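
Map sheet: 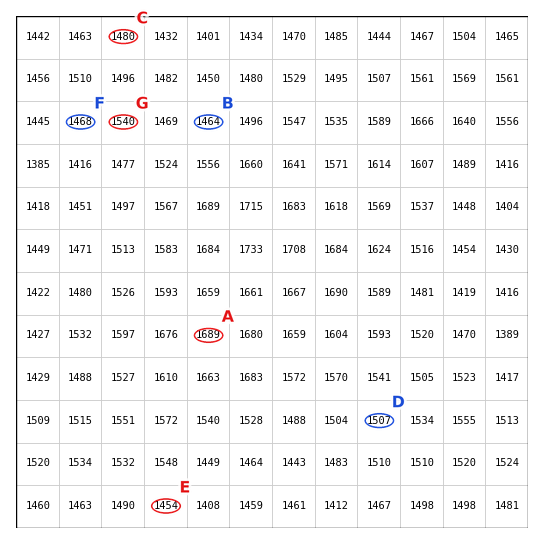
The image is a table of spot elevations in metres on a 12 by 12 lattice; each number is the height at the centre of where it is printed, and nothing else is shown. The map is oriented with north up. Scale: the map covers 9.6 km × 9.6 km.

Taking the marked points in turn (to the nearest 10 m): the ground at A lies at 1690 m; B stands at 1460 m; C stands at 1480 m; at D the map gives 1510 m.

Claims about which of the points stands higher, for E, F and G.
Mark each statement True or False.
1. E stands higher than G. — False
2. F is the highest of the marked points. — False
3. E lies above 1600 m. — False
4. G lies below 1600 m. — True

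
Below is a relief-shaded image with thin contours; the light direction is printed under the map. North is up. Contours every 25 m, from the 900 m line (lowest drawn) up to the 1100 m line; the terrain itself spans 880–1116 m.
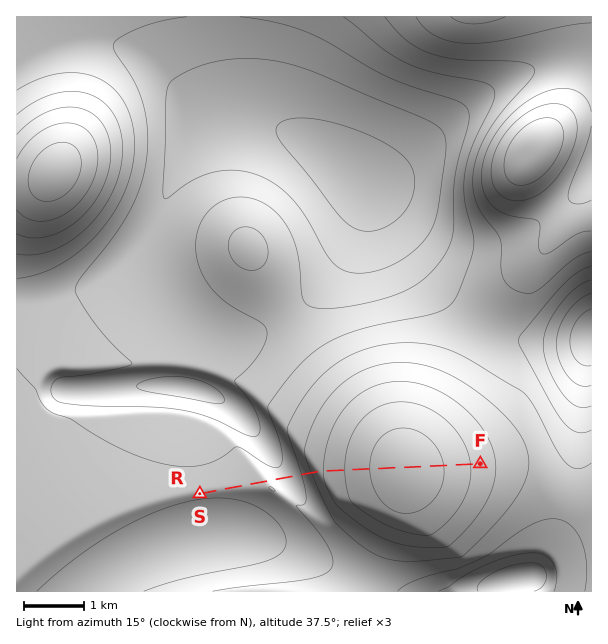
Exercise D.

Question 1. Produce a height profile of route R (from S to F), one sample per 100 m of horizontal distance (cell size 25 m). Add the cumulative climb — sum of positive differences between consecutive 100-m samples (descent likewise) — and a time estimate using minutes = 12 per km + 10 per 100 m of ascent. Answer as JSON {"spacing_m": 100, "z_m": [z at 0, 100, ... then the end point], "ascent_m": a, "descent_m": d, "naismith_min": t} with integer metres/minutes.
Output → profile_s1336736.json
{"spacing_m": 100, "z_m": [981, 981, 981, 982, 983, 985, 986, 988, 990, 992, 995, 997, 993, 986, 983, 984, 988, 997, 1010, 1026, 1042, 1050, 1057, 1065, 1071, 1078, 1085, 1091, 1096, 1102, 1106, 1110, 1112, 1114, 1116, 1116, 1115, 1114, 1111, 1108, 1105, 1100, 1095, 1090, 1084, 1078, 1072, 1066, 1065], "ascent_m": 149, "descent_m": 65, "naismith_min": 71}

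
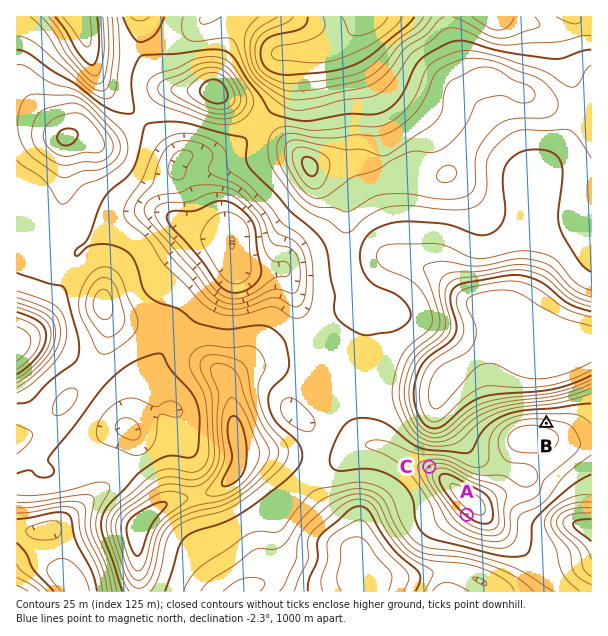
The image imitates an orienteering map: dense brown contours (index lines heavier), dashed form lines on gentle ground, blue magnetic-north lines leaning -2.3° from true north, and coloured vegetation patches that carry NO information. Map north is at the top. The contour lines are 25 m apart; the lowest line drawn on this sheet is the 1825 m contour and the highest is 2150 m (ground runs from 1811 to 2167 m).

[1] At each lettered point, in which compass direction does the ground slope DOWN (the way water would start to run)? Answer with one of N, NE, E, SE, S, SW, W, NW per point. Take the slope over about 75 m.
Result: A SW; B N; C NW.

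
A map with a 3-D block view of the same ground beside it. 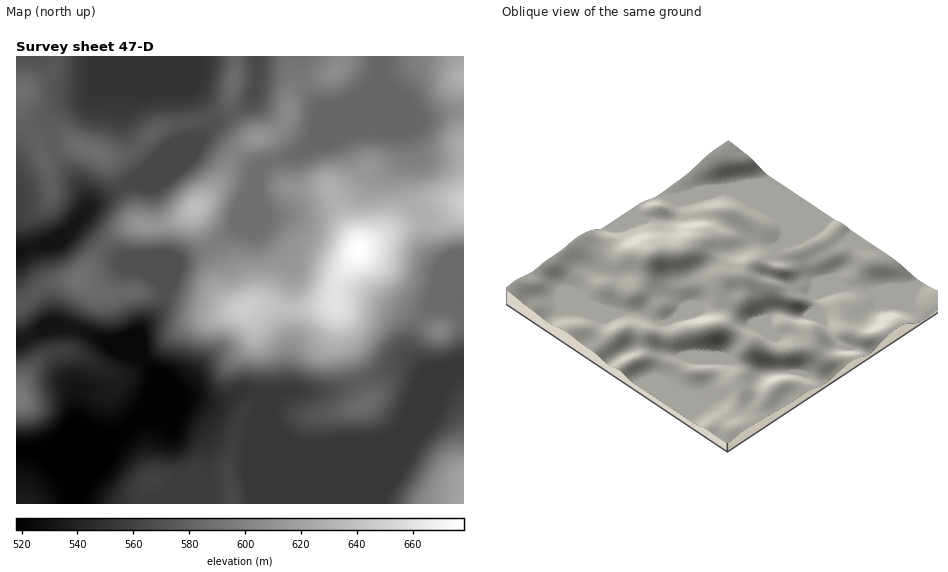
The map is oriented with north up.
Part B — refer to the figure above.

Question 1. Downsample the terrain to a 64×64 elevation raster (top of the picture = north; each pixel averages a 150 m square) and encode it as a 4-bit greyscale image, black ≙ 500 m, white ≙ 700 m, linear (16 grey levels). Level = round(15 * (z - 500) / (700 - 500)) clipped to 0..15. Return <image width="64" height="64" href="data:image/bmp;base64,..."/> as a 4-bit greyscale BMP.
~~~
<image width="64" height="64" href="data:image/bmp;base64,Qk12CAAAAAAAAHYAAAAoAAAAQAAAAEAAAAABAAQAAAAAAAAIAAATCwAAEwsAABAAAAAAAAAAAAAAABEREQAiIiIAMzMzAERERABVVVUAZmZmAHd3dwCIiIgAmZmZAKqqqgC7u7sAzMzMAN3d3QDu7u4A////ADMyIiERIjNERERERERERVVERERERERERERERFZ3iImZMyIiIREiIzRERERERERFVUREREREREREREREVmeIiZkiIiIRERIjNEREREREREVVRERERERERERERERFZ3iJmSIiIhERESIzREVERERERVREREREREREREREREVWeImZIiIhEREREiM0RERERERFVERERERERERERERERFZ3iJkiIhERERESIjRERERERERURERERERERERERERERWeIiSIREREREREiMzMzM0RERFRERERERERERERERERFZ3iIERERERERESIiMzIjNERERERERERERERERERERERWd4giIREREREREiIiIiIzRERERERERERERERERERERFVndyIiIRERERESIiIiIiM0RERERERERERERERERERERVZmMzMiEREREREiIiIiIzNERERERERVVVVVVUREREREVWZVRDIhERIiIiIiIhIjMzRERERERVVVVVVVVVRERERFVWZVQyISIiIiIREREiIzNERERERFVVVmZmZlVURERERVd2VDIiIiIiIiERERIiMzREREREVVVWZmZmZVRERERFV3ZUMyIiIiIiIRERIiIzNERERERFVVVmZmZmVURERERXdlQzIiIzMyIiEREiIjNERERERERFVVZmZmZVRERERFd2VDMiIjMzMiIREiIiM0REREREREVVVWZmZlVURERER2ZUMyIjMzMyIhEiIiM0VUREVURFVVZmZmZmVVRERERGZlQzMzMzMzIiIiIiI0VVVVVVVVVmZmZmZmVVVEREREVlVEMzMzMzMiIiIiMzRWZmZ3ZmZneId3d2ZVVURERERVVURERDMzIiIiIzMzRFZ3eIh3d3iImIiHdlVVVEREREREREREMyIiIiIzRERVZniJmYiIiJmZmZh2ZVVVVVVUMzREREMyIiIiI0RVVmZneJmZmIiJmaqpmYdmVVVmZlUjMzMzMyIiIiIjRWZnd3eJmqqZiJmaqqqpiHZlZmd3ZjMiIjMyIiIiIiNFZ3iIiZmqqqmZmaqruqmYd2Zmd4d2QzIiIiMzMzMiI0VniJmaqquqqpmaqru7qpmHd3d3d3ZUQzIzNERVRDM0RWeImaqru7qqqqq7vMu6mYh3d3d3dlVEMzRFVWZVRERFZ4iZqru7u6qqq7vMzLqpiId3dmZmVVVERVZmZmZVVVVneJmqu7u7uqqrvMzMuqmYh3dmZmZVVVVWZmZmZmZlVWZ4maqqu7uqqqq8zMy7qpmId3ZmZlVWZmZmZmZmZmZVVniZmaqqqqqZmrvMzLuqqZiHdmZmRVZmZnd2ZmZmZVVWeImZmZqqqZmaq8zMy7uqmId2ZmZEVWZmd3ZmZVVVVVVniJmZmZmZmZmrzMzMy7qph3dmZjRFVWZndmZVVVVVVWeIiIiZmZmYmau8zdzMu6mId2ZmMzREVWZmZlVVVVVVZ3iIiIiIiIiZqrzd3dzLqYh3ZmYjMzNEVmZmVVVVVVVnd4iIiIiIiImavM3d3MuqmId2ZiIiIjNFZmZmZmZlZmd3d3d3eIiIiZq7zd3cy7qYiHd3MzIiIzRWZmZ3d3d3eId3d3d3eIiJmavN3dzLupmYiIhDMzIiM0Vmd3iIiIiIiHd3d3d4iIiZq8zdzMy6qZmZmUREMzIjRFZ4iIiImZmYh3d3d3eIiJmqvMzMy7qqqqqqRFREMyM0VniIiImZqpmHd3d3d3iImaq7u7u7uqqqqqpVVVVDMjNFZ4iIiJqqqZh3d3d3eIiZmqqqqqqqqqqqq1VVVVQzM0Vmd3d3iaqqmHd3d3eIiJmaqqqqqqqqqqq7VVVmVEMzRFZmZmeJqqqYd3d3eIiImZqpmZmZmZqqqrtVVWZVQzREVVVVVniZqZiHd3d4iImZqpmZmZmZmZqqu1VVZlVERFVVVVVVZ4iZmId3d3iIiZmqmZmZmZmZmaqqVVZmVURVVVVVVVVWZ4iIh3d3eIiImZmZmYiIiIiJmapVVmZVVVZmZVVVVVVWd4iHd3d3d3iJmZmIiIiIiIiJmlVmZmVWZmZmVVVVVVVneId3d3d3d3iIiIiIiId3iImZVWZmZmZndmZlVVVVVVZ3h3d3d3Zmd3d4iIiId3d4iZlWZmZmZ3d2ZmZlVVVVVmd4iId3dmZmZ3d3iHd3d3iJmWZmZmZmZmZmZmZVVVVVZ3iIiId3ZmZmZ3d3d3d3eImZZmZmZmZmZVVWZmVVVVVmd4iIiHd2ZmZmZmZmZmd3iJlmZmZmZlVVVVVmZlVVVVZneIiIh3ZmZmZmZmZmZmd4mWZmZmZVVVREVVZmVVVVVWZ3d3iId2ZmZmZmZmZmZ3iJZmZmVVREREREVVVVVVVVZmZnd4h3ZmZmZmZmZmZneIhmZmVVVERERERERVVVVVZmZWZ3iHdmZmZmZmZmZnd4iGZmZVVERERERERERERFVmZVVmeId2ZmZmZmZmZmd4iId2ZlVURERERERERERERWZmVVZ3d3d3dmZmZmZmd4iZl3ZmVVRERERERERERERFZmZVVnd3d3d3dmZmZmd3iJmWZmZVVEREREREREREREVmZlVWd3d3iId3ZmZmd3eImaZmZlVURERERERERERERVZmVVZ3d3eIiHd2Zmd3d4iZpmZVVVRERERERERERERFVmZVVmd3d3iIh3ZmZ3d4iJmVVVVVVERERERERERERERWZlVWZ3d3eIiHdmZnd3iImZ"/>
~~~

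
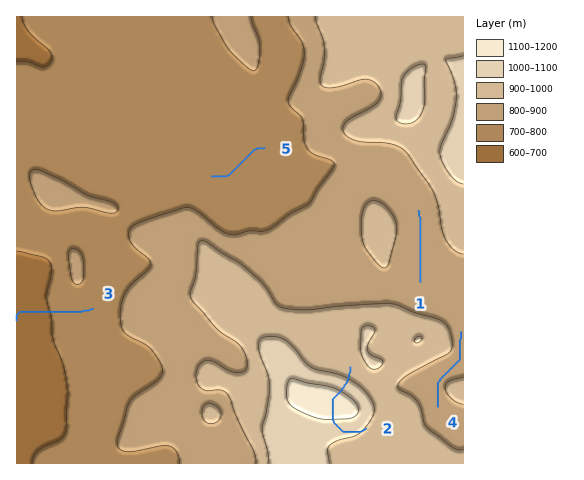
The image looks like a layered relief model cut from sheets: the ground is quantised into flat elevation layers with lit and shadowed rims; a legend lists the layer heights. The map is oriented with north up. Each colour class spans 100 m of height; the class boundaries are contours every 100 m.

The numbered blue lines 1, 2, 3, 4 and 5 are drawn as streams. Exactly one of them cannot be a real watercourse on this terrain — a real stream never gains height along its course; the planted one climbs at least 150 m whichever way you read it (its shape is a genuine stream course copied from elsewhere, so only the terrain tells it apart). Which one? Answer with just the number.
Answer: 2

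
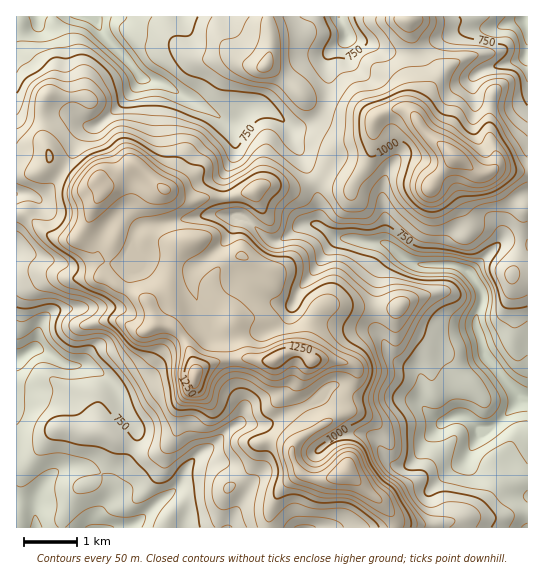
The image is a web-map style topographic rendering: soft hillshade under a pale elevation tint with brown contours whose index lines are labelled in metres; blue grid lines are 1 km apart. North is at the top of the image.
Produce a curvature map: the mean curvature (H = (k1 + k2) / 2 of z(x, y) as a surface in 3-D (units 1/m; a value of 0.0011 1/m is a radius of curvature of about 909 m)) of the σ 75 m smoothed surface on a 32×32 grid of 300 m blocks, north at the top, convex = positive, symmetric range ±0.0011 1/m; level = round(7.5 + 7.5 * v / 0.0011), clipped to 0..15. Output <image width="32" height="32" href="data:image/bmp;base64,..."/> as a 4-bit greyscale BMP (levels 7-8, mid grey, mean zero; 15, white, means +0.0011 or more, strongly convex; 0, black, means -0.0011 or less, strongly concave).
<image width="32" height="32" href="data:image/bmp;base64,Qk12AgAAAAAAAHYAAAAoAAAAIAAAACAAAAABAAQAAAAAAAACAAATCwAAEwsAABAAAAAAAAAAAAAAABEREQAiIiIAMzMzAERERABVVVUAZmZmAHd3dwCIiIgAmZmZAKqqqgC7u7sAzMzMAN3d3QDu7u4A////AKWpZ2N7V5V8hlRCXem7uaiFeXaaR4a4WqR2J/9xerhnlXq4Z5VWzFbIrb/bVGdniKdWd2aKKIdyX7z9YDtlWIiJZmaIq1JmlZ4D/gdWl1uIapmatWymGeuegCQtdHxFuWnJmnM5aKElVq+Xq4cnNEpmdnhVeYbHOoVXrXVUlH5kh4iZNqT/RDV4RXlDV5i8Y4unY0pz/1NJlbJfmGaJtxo4IyiGYs7M//n+74RXemCLcYtBXHHENGKtlkdIhotiuaO/+d79lWl2RXZVO5R4BqiDEyVkpmZ5mWO5qI3VSBa3uWdGm6l3iHaRrMl8/d9w2pnc7ZZpaJZ5tiumSIe7BvuWMYh3aGWIrN1Gp6YAABjLRJ2Xh3iqWeQrpVMwapziSV2clpZ3vddiYkITVZqIyTnnJcZnZDEADYM2zJV4hWRsY0m7Z5ydzNt5dtxFn8VVV4g665a/lkfv2Xe6Ra/EzpScg86dtWuAe4Vna4J3jN34arNWvlapoWpjaVe1JM921IyHNLdXu2NrdIdqtV7YLXZJZlKIeIY1ZzV2aubOSCxlXYfMJpgzd1NbtXqt6Ug6ZW7JyXJBR3ZUjZV4NHeFPvZ1hrqQaKiJz5d2hpiHqRF3iKi4B7momnyVZGmFZ5z9oYVpoHuJdqhqppkTRpYzVraktjO4iWinfJeqG7z9h3VD"/>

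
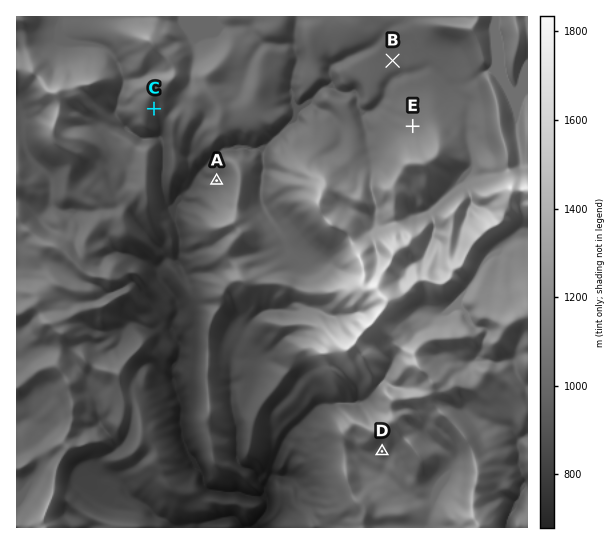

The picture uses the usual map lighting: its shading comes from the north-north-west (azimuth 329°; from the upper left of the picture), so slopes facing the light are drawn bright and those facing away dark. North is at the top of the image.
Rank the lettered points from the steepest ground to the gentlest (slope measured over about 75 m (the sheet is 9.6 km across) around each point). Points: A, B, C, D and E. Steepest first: A C D E B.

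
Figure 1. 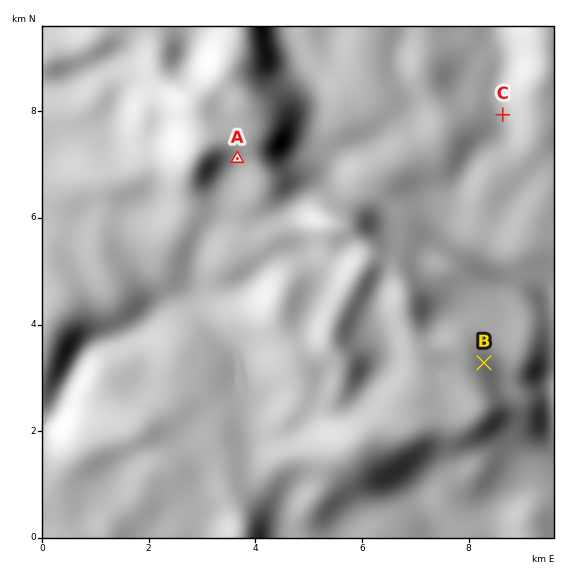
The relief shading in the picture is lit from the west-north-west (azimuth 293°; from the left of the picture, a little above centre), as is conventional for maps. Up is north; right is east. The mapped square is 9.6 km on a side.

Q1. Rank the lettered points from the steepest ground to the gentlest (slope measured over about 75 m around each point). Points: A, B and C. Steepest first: A B C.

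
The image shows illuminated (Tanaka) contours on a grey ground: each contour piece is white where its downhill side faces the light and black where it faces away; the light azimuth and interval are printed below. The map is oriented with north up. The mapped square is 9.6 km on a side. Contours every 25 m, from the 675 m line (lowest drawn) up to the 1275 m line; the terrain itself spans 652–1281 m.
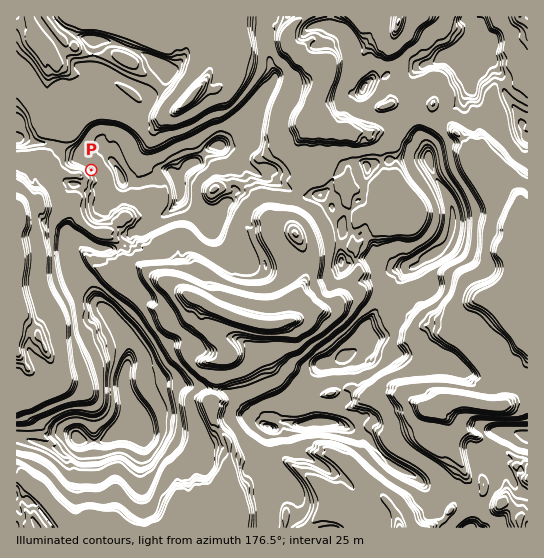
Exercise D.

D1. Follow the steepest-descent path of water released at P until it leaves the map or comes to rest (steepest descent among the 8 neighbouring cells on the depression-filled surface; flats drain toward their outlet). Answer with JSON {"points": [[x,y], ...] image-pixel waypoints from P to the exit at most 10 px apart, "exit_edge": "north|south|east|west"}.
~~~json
{"points": [[91, 170], [83, 178], [74, 175], [63, 171], [53, 171], [42, 174], [35, 183], [37, 194], [33, 203], [22, 205], [17, 209]], "exit_edge": "west"}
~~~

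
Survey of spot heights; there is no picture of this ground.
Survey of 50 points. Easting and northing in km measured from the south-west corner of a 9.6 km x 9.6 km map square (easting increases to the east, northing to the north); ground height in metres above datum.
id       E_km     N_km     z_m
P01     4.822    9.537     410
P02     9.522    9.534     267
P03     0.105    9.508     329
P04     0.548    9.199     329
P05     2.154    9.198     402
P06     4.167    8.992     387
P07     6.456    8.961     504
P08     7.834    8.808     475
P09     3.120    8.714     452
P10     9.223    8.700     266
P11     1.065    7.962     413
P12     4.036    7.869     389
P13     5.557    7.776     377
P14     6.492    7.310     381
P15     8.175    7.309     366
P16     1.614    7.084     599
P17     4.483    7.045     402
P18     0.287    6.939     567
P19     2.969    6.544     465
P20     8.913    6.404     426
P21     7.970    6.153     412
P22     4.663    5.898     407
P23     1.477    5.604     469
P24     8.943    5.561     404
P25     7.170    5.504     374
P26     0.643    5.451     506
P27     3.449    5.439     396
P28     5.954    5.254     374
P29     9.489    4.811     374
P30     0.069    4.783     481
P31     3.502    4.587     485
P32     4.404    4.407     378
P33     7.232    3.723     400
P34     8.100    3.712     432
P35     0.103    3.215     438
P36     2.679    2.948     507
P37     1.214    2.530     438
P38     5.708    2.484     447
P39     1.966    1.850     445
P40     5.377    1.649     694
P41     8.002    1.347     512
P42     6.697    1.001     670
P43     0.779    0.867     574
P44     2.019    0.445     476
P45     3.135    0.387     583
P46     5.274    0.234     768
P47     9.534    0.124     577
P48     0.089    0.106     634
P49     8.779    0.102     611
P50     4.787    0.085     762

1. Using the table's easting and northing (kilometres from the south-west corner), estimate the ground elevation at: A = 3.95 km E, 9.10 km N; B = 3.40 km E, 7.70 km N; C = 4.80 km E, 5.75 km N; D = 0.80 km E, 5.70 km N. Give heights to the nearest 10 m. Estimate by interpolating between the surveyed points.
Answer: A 410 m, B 400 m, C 400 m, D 450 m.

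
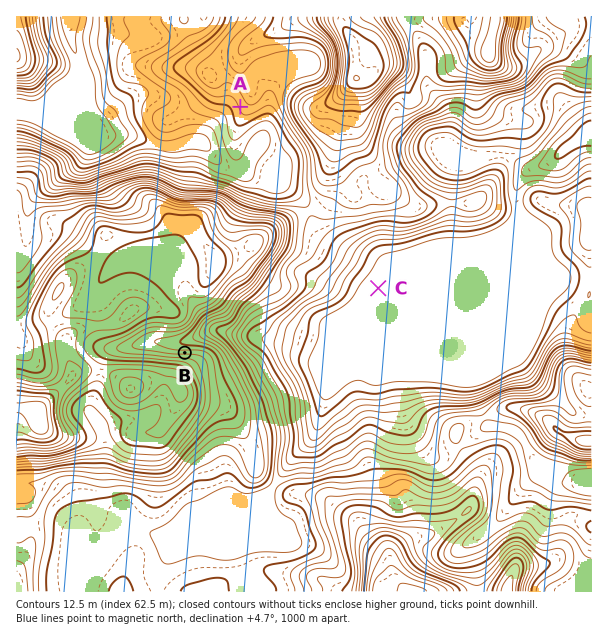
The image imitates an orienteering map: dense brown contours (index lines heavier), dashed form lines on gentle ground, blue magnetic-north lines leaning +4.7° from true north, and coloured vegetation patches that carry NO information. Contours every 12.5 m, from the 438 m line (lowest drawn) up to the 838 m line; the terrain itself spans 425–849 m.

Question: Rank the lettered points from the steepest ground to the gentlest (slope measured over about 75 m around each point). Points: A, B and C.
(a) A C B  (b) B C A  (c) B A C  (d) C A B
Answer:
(c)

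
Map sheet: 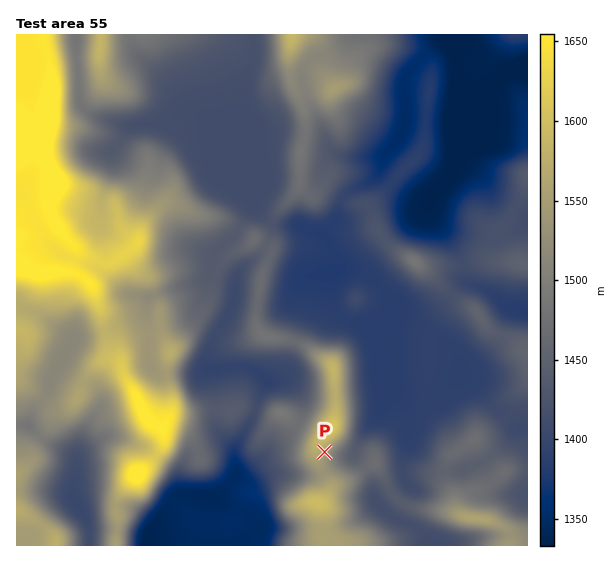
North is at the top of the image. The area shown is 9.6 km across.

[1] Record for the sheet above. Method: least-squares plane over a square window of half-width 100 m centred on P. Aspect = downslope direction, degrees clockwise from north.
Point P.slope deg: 14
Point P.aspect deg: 125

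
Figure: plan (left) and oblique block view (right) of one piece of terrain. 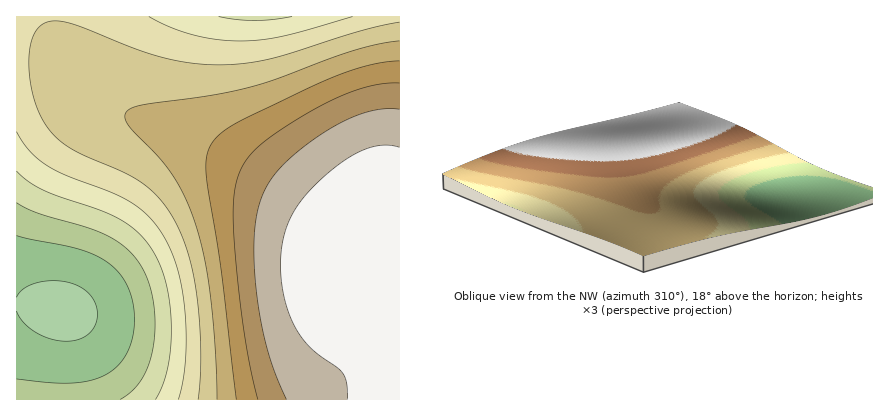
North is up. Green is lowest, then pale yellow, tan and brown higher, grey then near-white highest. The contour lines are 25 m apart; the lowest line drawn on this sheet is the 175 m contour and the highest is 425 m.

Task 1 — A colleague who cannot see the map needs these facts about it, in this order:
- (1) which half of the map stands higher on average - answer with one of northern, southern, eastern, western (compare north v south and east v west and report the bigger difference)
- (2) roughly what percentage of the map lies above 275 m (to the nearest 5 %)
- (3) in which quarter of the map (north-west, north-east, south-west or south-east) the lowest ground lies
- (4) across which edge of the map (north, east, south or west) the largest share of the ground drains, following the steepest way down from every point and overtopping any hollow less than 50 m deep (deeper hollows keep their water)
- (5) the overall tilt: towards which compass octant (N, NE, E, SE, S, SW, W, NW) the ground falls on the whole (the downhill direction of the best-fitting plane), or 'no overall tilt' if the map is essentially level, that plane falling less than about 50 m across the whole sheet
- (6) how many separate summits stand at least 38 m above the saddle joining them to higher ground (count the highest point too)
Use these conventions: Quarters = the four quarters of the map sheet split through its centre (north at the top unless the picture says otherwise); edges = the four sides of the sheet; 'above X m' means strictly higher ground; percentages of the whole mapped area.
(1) The eastern half stands higher on average than the western half.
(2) Roughly 75 % of the ground is higher than 275 m.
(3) The lowest ground is in the south-west quarter.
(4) The largest share of the runoff leaves by the western edge.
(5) The general tilt is down to the west (the land rises towards the east).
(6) There is 1 summit with 38 m or more of prominence.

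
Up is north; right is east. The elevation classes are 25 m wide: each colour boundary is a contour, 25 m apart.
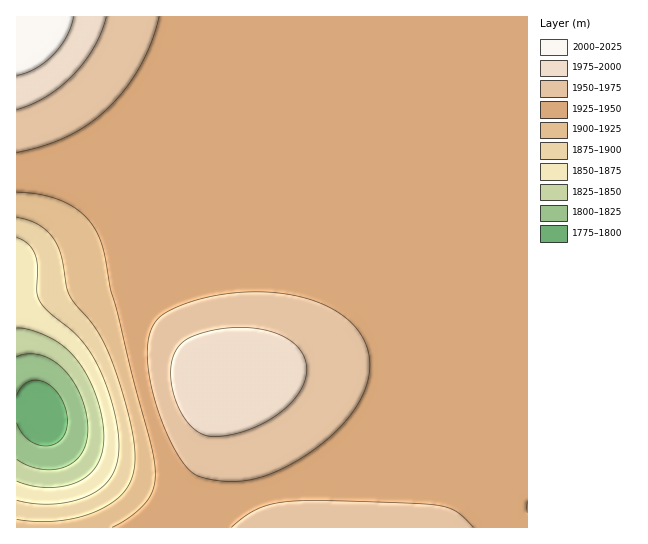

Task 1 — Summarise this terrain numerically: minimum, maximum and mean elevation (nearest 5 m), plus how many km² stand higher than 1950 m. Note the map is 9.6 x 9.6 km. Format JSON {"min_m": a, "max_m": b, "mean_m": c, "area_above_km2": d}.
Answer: {"min_m": 1785, "max_m": 2020, "mean_m": 1935, "area_above_km2": 18.4}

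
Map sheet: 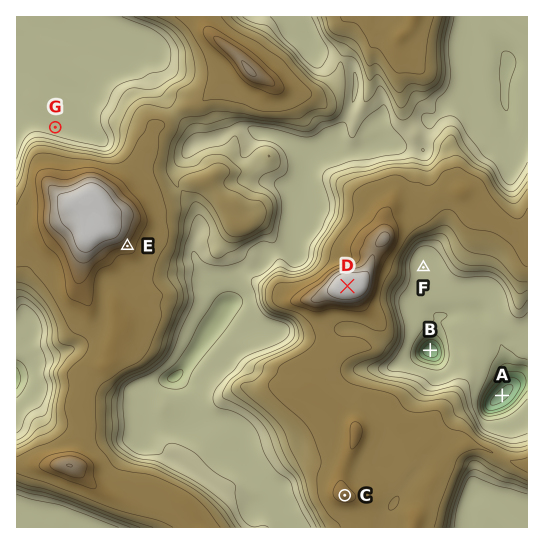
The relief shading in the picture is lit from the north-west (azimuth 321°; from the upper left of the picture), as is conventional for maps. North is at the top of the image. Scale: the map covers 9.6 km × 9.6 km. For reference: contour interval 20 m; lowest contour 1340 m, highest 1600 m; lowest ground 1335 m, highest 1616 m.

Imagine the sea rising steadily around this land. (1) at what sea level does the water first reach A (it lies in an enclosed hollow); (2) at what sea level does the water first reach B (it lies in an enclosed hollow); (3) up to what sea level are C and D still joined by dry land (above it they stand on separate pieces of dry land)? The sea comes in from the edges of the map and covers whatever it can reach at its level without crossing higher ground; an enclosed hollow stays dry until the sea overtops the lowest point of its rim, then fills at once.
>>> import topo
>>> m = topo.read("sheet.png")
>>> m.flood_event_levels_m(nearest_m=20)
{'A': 1380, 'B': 1420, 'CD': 1520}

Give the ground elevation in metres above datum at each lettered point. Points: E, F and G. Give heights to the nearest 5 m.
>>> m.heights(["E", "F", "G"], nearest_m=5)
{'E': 1560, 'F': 1430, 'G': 1430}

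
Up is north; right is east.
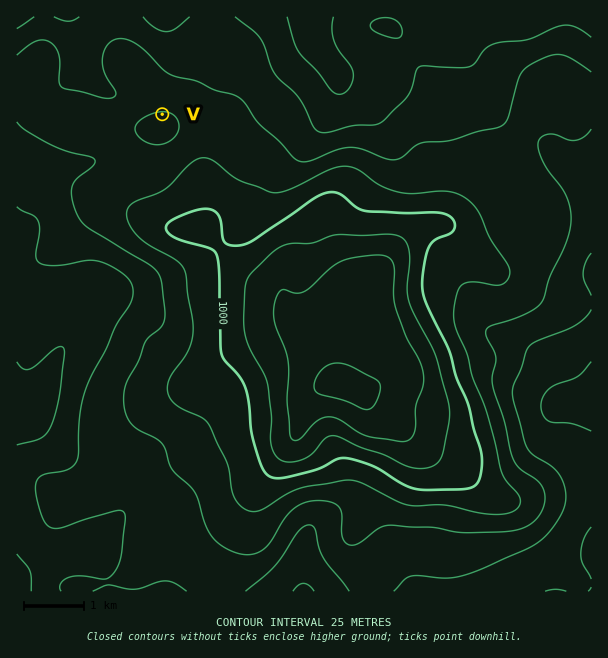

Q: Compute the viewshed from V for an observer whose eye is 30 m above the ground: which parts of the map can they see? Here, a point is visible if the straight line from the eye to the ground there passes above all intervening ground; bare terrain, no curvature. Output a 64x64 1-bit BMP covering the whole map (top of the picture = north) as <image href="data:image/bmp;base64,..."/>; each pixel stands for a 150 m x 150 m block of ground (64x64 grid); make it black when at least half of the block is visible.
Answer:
<image width="64" height="64" href="data:image/bmp;base64,Qk0+AgAAAAAAAD4AAAAoAAAAQAAAAEAAAAABAAEAAAAAAAACAAATCwAAEwsAAAIAAAAAAAAA////AAAAAAAPgAAAAAAAAA+AAAAAAAAAAQAAAAAAAAAAAAAAAAAAAAAAAAAAAAAAAAAAAAAAAAAAAAAAAAAAAAAAAAAAAAAAAAAAAAAAAAAEAAAAAAAAAB+AAAAAAAAAP4AAAAAAAAD/gAAAAAAAAP+AAAAAAAAA/wAAAAAAAAD/AAAAAAAAAP8AABwAAAAAgwAAHgAAAAABAAAeAAAAAAAAAAYAAAAAAAAAAgAAAAAAAAADAAAAAAAAAAOAAAAAAAAAAeAAAAAAAAAA+AAAAAAAAAAAAAAAAAAAAAAAAAAAAAAAAAAAAAAAAOAAAAAAAAAA8AAAAAAAAAD/gAAAAAAAAP/AAAAAAAAA/+AAAAAAAAD8/AAAAIAAAPz+AAAAwAAB/P8AAADAAAH//4AAAIAAAP//gAAAAAAA///AAAAAAAD//+AAAIAB8P//8AAAgA/+//H+AADAf///8P8AAOH////wH4MA4/////APjwD/////+A/uAP/////8H/YA//////w/8AD////9/v/4AAP///z///8AA////H///w4D///+f///3sP///8////+9////x///+T/////D///4P////8P///wf////w////B////3D///8D////Af///wP9//8D////Afj//wP/n/+B8H//A/8P/4Hw//8H/g//geP//wf+D//A=="/>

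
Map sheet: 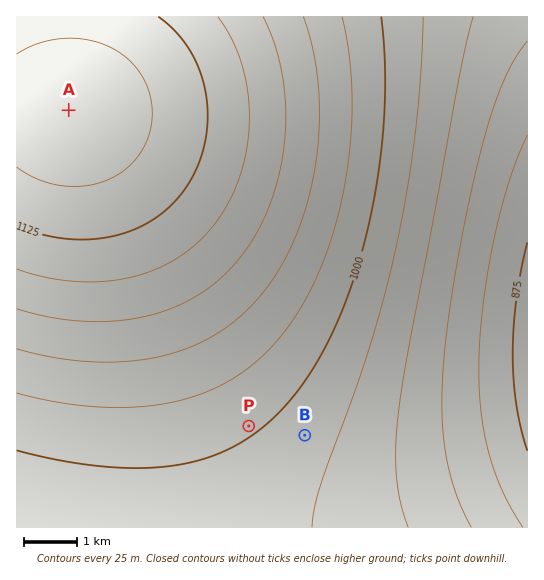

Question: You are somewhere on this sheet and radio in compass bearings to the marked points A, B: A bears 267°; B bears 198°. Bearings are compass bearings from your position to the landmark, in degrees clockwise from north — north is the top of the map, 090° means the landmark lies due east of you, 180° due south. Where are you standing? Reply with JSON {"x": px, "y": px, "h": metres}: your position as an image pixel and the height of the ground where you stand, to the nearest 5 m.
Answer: {"x": 416, "y": 92, "h": 975}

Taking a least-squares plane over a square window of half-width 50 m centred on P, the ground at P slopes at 1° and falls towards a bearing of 146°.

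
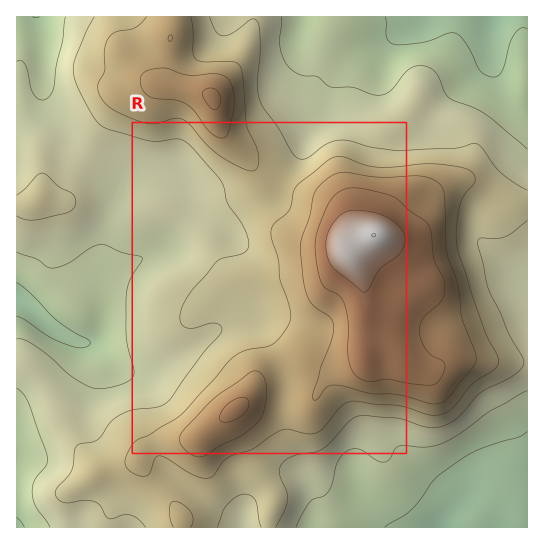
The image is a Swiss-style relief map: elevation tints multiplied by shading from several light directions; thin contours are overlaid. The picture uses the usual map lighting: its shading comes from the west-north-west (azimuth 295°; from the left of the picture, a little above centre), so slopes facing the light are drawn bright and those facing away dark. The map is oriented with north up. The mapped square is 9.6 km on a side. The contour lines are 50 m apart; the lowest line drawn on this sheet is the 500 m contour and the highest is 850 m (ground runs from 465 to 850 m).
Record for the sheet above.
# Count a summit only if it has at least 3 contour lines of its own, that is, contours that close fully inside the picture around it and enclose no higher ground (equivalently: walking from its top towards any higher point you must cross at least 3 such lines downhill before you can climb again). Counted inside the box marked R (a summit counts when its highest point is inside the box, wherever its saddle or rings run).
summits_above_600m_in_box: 1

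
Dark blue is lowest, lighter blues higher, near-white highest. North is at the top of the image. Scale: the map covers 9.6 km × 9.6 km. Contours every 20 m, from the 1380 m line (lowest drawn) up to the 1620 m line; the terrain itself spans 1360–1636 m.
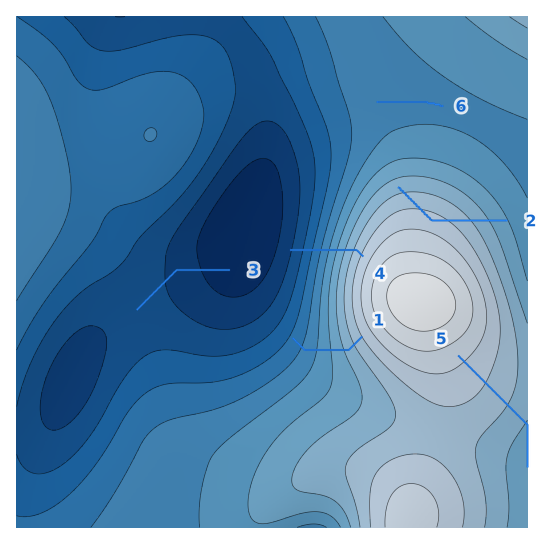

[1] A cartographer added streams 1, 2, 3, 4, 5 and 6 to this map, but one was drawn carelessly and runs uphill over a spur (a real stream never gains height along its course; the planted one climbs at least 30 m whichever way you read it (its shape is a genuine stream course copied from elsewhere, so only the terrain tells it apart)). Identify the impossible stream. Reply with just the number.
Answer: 2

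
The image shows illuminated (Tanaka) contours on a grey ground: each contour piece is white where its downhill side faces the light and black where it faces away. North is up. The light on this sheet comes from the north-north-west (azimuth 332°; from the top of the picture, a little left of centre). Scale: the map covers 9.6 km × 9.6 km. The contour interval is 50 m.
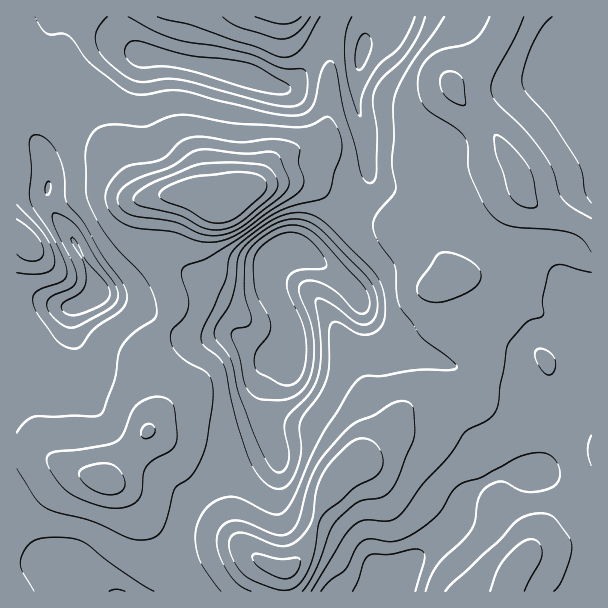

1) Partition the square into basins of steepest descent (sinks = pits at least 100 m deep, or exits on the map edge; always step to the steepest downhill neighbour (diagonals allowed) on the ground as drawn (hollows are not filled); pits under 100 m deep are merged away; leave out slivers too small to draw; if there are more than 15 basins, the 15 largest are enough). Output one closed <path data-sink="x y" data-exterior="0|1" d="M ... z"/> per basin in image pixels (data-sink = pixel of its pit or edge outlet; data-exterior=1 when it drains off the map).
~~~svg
<path data-sink="282 252" data-exterior="0" d="M300 182l-24 0-19 4-18 4-21 10-27-7-23 1-8 6-4 10-4 39 4 15 19 39 0 5-23 33-4 13 0 18 8 30-2 15-4 12-8 11-36 40 16 8 14 15 21 33 11 10 17 2 22-4 29 0 24 16 22 10 8-2 12-14 8-15 9-29 21-36 10-10 18-12 34-38 14-6 52-5 7-8 11-23-2-18-12-22-15-20-11-30 4-4-2-8-18-28-14-13-12-5-39-1-12-7-26-24z"/><path data-sink="246 75" data-exterior="0" d="M507 16l-490 0-1 62 11 7 38 6 6 3 9 10 18 28 23 24 15 30 10 10 45-3 27 7 21-10 25-6 36-2 12 4 20 8 21 22 12 7 30 0 21 6 20 20 14 27 8 1 13-3 21-12 8-2 4-3 7-39 13-23-1-15-5-12-12-16-17 4-45 0-24 6 1-33 6-13 25-27 0-5 25-20 16-17 13-26z"/><path data-sink="398 581" data-exterior="0" d="M525 194l-14 24-7 39-4 3-8 2-21 12-21 3-4 4 11 31 15 20 14 27 0 13-11 23-7 8-6 1-34 2-21 4-13 12-26 30-18 12-10 10-21 36-9 29-8 15-12 14-6 2 1 22 307-1 0-360-20-11-35-14z"/><path data-sink="96 293" data-exterior="0" d="M18 79l-2 1 0 370 22 2 36 18 27 10 6 0 35-40 8-11 4-12 2-15-8-30 0-18 4-13 23-33 0-5-19-39-4-15 4-39 4-10 8-5-22 1-7-5-18-35-23-24-18-28-9-10-6-3-38-6z"/><path data-sink="117 591" data-exterior="1" d="M30 451l-14 1 1 140 267-1 0-21-24-10-20-14-33-2-22 4-14-1-14-11-17-27-18-21-17-8-31-10-32-16z"/><path data-sink="591 131" data-exterior="1" d="M591 16l-82 0-11 23-11 15-35 30 5 12 37 38 8 13 16 21 8 29 11 9 35 14 19 10z"/>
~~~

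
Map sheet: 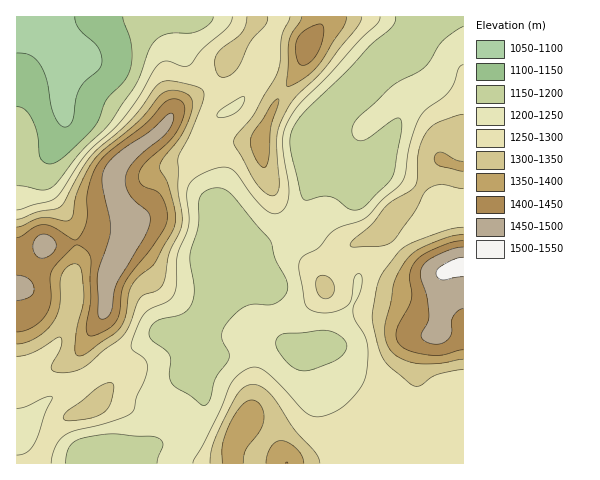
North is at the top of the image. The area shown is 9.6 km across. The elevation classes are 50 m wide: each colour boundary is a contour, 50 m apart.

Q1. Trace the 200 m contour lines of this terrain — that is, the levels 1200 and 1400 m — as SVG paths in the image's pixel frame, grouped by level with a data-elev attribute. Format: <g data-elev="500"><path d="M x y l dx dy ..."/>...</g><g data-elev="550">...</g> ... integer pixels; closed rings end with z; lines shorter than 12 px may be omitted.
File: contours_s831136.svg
<g data-elev="1200"><path d="M66 463l2-14 7-8 13-4 24-3 40 2 8 3 3 6-6 18"/><path d="M202 405l-30-21-3-8 2-15-2-6-3-5-15-10-2-7 3-7 5-5 25-7 5-3 4-6 3-15-4-34 8-29 1-27 2-5 5-4 12-3 7 2 6 4 39 45 5 20 12 21 1 8-3 8-8 7-7 2-15-1-9 2-9 6-10 11-4 7-1 6 1 6 6 11 0 5-13 20-7 23-3 4z"/><path d="M299 370l-11-6-10-14-2-8 4-7 6-2 40-3 10 3 9 8 2 5-1 4-9 9-25 11z"/><path d="M463 26l-21 15-12 20-6 7-32 18-32 30-6 8-2 6 1 6 3 3 6 2 8-4 23-17 5-2 3 1 1 11-7 39-3 8-4 6-23 23-8 4-8-1-12-9-8-4-8 0-16 4-4-6-11-44 0-12 3-11 14-18 39-38 25-26 20-17 4-6 1-5"/><path d="M213 17l-3 7-11 7-10 2-21 1-7 2-6 5-7 10-11 32-25 37-31 32-27 34-6 3-6 1-25-4"/></g><g data-elev="1400"><path d="M17 332l8-1 8-4 13-12 5-14-1-22 2-8 7-9 17-17 4 1 7 5 4 8 0 40-5 26 1 9 4 2 6-1 12-6 7-7 3-9 2-20 4-10 29-39 10-15 3-9 0-11-5-12-5-6-16-7-2-5 0-6 7-11 22-20 9-11 8-19 0-6-3-4-8-3-8 2-21 23-35 27-10 10-7 12-5 17-2 34-4 9-5 6-4 0-19-12-9-2-10 2-13 9-5 2"/><path d="M463 241l-12 2-19 7-11 6-7 7-4 13 2 17-1 7-13 26-2 9 1 6 5 5 6 4 10 3 21 2 24-5"/><path d="M300 64l4 1 4-1 10-12 6-19-1-6-2-3-14 5-9 9-2 7 0 7 1 8z"/></g>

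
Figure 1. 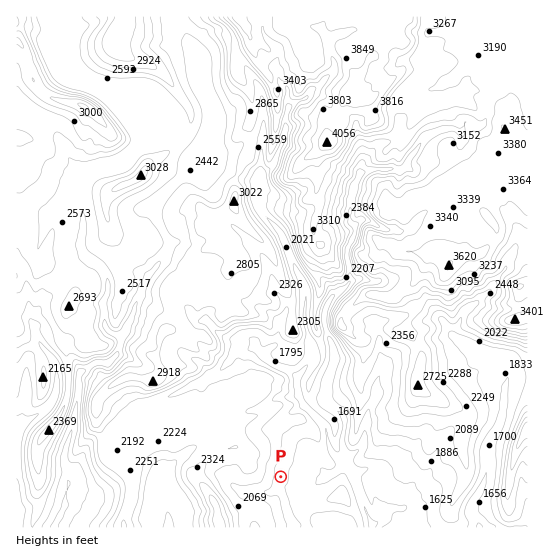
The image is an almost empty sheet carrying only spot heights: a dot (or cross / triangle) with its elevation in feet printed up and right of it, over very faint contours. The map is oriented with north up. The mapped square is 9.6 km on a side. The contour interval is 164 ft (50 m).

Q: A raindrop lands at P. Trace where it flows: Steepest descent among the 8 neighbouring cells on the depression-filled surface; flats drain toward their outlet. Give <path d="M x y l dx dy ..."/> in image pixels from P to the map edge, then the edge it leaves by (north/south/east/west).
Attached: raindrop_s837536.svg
<path d="M281 477l16 0 6 6 12 2 12-10 8-2 7-7 5 1 8 8 0 7 2 1 0 3 4 9 2 11 7 13 1 8"/>
exit: south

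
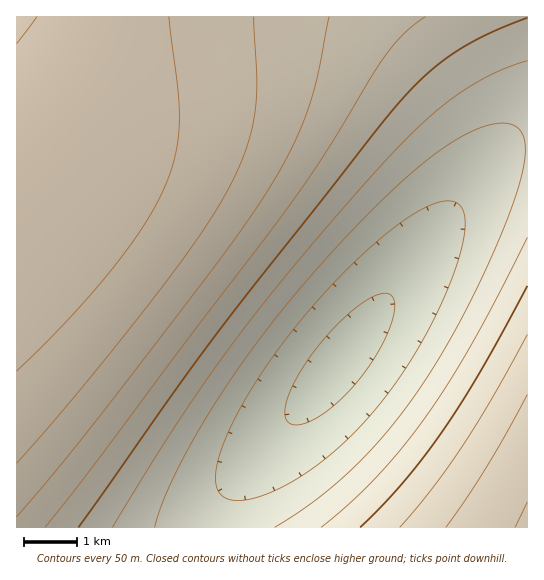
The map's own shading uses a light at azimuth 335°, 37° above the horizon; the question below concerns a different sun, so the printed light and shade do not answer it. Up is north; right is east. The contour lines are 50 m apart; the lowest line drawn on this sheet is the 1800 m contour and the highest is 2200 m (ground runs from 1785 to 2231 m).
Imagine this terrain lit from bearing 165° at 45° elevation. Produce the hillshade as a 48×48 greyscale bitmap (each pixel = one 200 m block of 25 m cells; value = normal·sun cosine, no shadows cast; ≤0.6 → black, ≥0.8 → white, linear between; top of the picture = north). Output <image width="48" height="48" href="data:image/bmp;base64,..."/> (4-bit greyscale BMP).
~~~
<image width="48" height="48" href="data:image/bmp;base64,Qk32BAAAAAAAAHYAAAAoAAAAMAAAADAAAAABAAQAAAAAAIAEAAATCwAAEwsAABAAAAAAAAAAAAAAABEREQAiIiIAMzMzAERERABVVVUAZmZmAHd3dwCIiIgAmZmZAKqqqgC7u7sAzMzMAN3d3QDu7u4A////AMzMzMzLuqmYh2ZVRDMzMzMzNERVVWZnd8zMzMzLu6qZh3ZVRDMzMjMzM0RFVWZmd8zMzMzMu7qpmHdlVEMzMiIzMzREVVZmd7zMzMzMzLuqmYd2VUQzMyIjMzRERVVmZ7vMzMzMzMu6qZh3ZVRDMyIiMzNERVVmZru8zMzMzMy7qpmHdlVEMzIiIzM0RFVWZru8zMzMzMzLuqmYd2VUQzMiIjMzREVVZru7zMzM3czMu6qZh3ZVRDMyIjMzREVVZqu7vMzM3d3My7upmHZlVDMzIiMzNERVVqq7u8zM3d3czMu6mYdmVEMzMiMzM0RFVaqru8zMzd3d3My7qZh2ZUQzMyIzM0RFVaqqu7zMzd3d3czLupmHZlRDMzMzMzREVaqqu7vMzd3d3dzMu6mYdmVEMzMzMzNERZqqq7vMzN3d3d3My7qZh2ZUQzMzMzNERZmqqru8zM3d3d3dzLupmHZlRDMzMzM0RJmqqru7zM3d3d3d3Mu6mYdmVEMzMzM0RJmaqqu7zMzd3d3d3cy7qZh2ZUQzMzMzRJmZqqq7vMzd3d3d3dzLupiHZVRDMzMzNJmZmqqru8zN3d3d3d3Mu6mIdlVEMzMzNJmZmqqru7zM3d3e7d3cy7qYh2VUQzMzM5mZmaqqu7zMzd3e7t3dzLqph3ZVRDMzM5mZmZqqq7vMzd3d7u3d3MuqmHdlVEMzM5mZmZmqqru8zN3d3u7d3cy6qYdmVUQzM5mZmZmaqqu7zM3d3e7t3cy7qZh2ZURDM5mZmZmaqqq7vMzd3d7t3dzLupiHZlREM4mZmZmZqqq7u8zN3d3d3d3Mu6mIdlVEQ4iZmZmZmqqru7zM3d3d3d3cy6qYd2VURIiJmZmZmaqqu7vMzd3d3d3cy7qZh3ZVRIiImZmZmZqqq7u8zN3d3d3dzLupmHZlVIiIiZmZmZmqqru7zM3d3d3dzMuqmIdmVYiIiImZmZmaqqu7vMzN3d3d3Mu6qYd2ZYiIiIiZmZmZqqqru8zM3d3d3My7qZh3ZoiIiIiJmZmZmqqqu7zMzN3d3My7qpmHdoiIiIiImZmZmZqqq7u8zMzdzMzLuqmId4iIiIiIiJmZmZmqqru7zMzMzMzLu6qYh4iIiIiIiImZmZmaqqq7u8zMzMzMu6qZiIiIiIiIiIiZmZmZmqqru7zMzMzMy7qpmIiIiIiIiIiImZmZmaqqu7u8zMzMy7uqmXiIiIiIiIiIiZmZmZqqqru7zMzMzLu6qXeIiIiIiIiIiImZmZmaqqu7u8zMzLu6qnd4iIiIiIiIiIiZmZmZqqq7u7zMzMu7qnd3iIiIiIiIiIiImZmZmqqqu7u8zMu7und3iIiIiIiIiIiIiZmZmaqqq7u7zMy7u3d3eIiIiIiIiIiIiJmZmZqqqru7vMzLu3d3d4iIiIiIiIiIiJmZmZmqqqu7u8zMu3d3d4iIiIiIiIiIiImZmZmaqqu7u7zMy2d3d4iIiIiIiIiIiImZmZmaqqq7u7vMzGd3d3iIiIiIiIiIiImZmZmZqqqru7vMzA=="/>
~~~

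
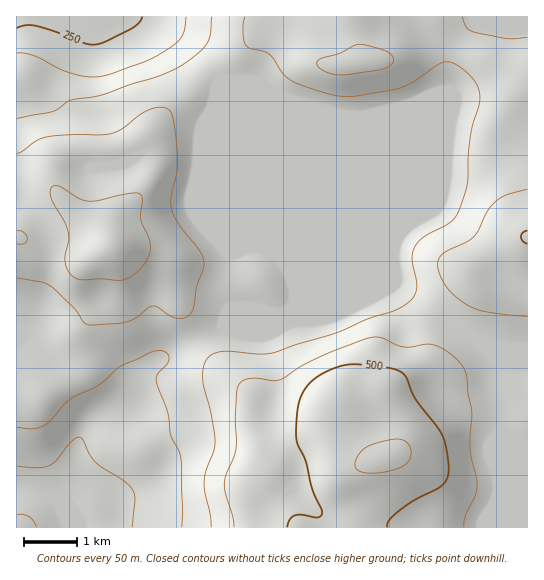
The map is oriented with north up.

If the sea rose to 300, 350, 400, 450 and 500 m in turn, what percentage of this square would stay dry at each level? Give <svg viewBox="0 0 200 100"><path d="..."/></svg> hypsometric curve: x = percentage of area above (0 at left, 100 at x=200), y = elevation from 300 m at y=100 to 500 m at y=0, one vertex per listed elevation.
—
<svg viewBox="0 0 200 100"><path d="M188 100l-16-25-74-25-55-25-28-25"/></svg>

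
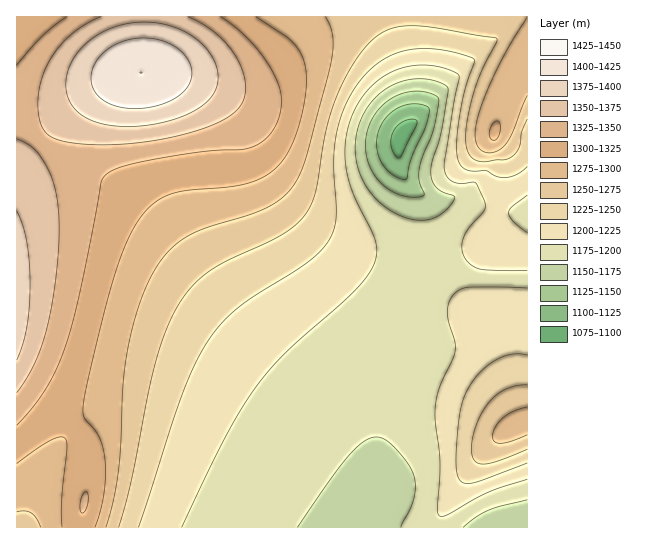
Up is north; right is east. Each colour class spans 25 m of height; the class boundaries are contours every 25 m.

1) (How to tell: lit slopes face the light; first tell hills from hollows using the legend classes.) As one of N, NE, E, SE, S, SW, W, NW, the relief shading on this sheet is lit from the S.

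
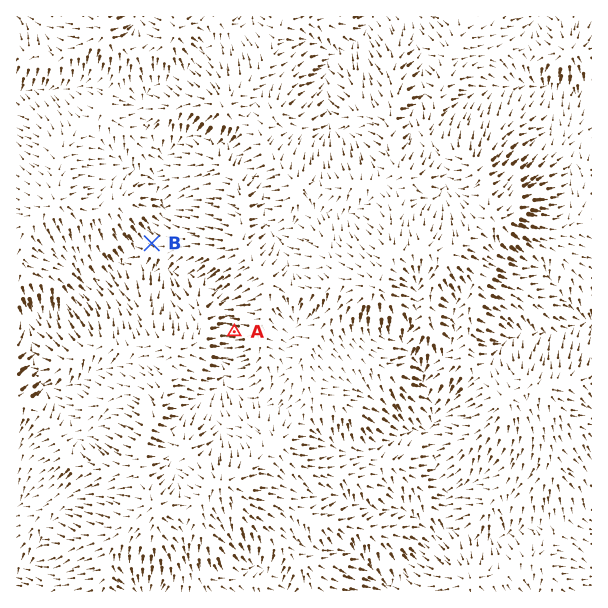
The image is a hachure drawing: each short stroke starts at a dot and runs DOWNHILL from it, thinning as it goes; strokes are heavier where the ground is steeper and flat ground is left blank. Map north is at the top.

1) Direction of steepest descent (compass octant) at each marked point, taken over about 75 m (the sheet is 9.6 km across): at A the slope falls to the W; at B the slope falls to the NW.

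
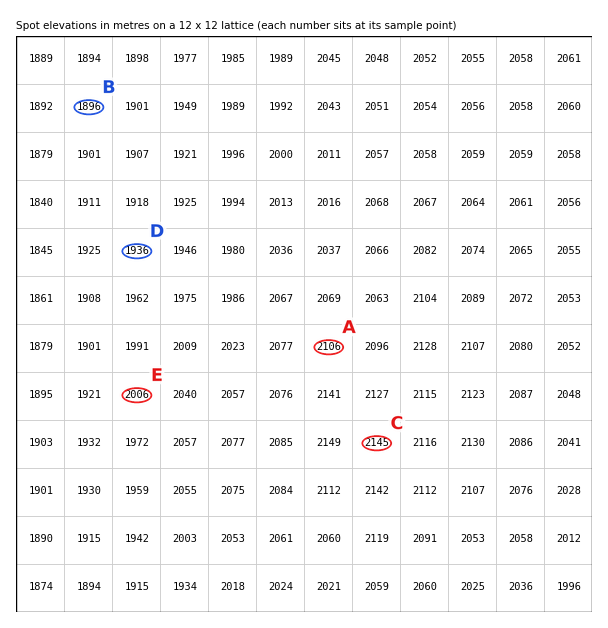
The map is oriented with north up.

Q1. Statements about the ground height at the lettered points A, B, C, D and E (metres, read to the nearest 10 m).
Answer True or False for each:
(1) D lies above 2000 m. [False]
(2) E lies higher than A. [False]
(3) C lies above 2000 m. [True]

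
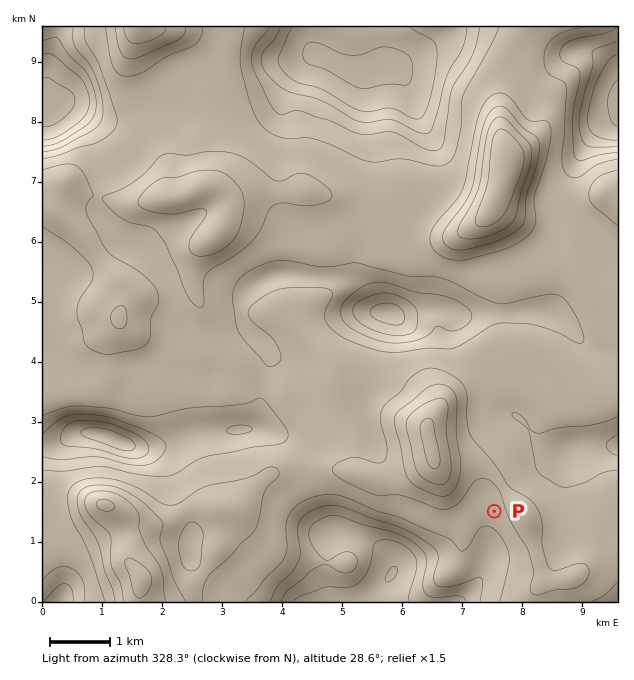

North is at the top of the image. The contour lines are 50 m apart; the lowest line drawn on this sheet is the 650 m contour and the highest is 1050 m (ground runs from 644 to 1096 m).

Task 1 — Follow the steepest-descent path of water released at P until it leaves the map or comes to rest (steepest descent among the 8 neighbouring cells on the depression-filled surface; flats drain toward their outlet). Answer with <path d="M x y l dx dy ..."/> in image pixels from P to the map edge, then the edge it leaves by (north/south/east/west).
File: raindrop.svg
<path d="M494 511l-6 6 0 44-10 21-20 19"/>
exit: south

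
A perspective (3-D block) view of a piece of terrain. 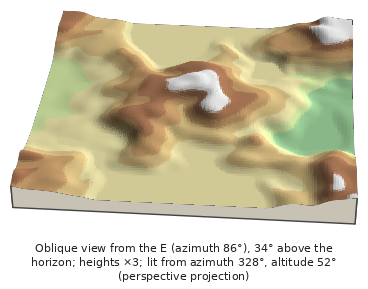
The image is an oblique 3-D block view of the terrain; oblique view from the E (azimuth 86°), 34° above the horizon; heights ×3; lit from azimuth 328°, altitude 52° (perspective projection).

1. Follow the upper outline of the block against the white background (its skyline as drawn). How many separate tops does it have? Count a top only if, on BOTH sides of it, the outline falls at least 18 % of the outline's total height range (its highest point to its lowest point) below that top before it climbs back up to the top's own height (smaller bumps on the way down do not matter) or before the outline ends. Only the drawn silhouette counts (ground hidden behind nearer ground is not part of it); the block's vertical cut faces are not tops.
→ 1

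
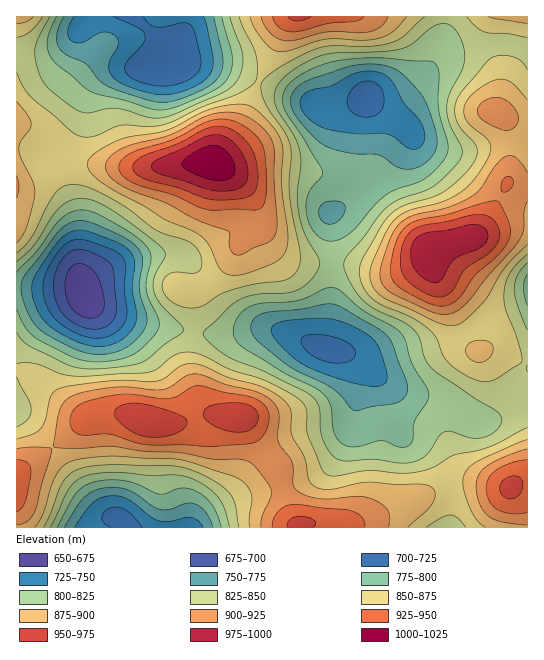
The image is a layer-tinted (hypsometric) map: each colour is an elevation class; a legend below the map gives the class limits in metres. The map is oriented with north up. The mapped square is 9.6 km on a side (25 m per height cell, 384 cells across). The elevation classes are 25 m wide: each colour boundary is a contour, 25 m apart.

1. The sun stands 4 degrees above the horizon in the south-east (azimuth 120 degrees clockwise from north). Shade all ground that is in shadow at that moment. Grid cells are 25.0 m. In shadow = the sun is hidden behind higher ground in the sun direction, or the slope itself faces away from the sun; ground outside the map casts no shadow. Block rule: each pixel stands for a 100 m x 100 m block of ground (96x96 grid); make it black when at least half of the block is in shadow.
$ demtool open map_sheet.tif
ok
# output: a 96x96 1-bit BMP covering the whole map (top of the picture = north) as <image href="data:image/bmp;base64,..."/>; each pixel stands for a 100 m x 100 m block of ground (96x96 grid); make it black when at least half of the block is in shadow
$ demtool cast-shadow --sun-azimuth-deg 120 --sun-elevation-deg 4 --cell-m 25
<image width="96" height="96" href="data:image/bmp;base64,Qk2+BAAAAAAAAD4AAAAoAAAAYAAAAGAAAAABAAEAAAAAAIAEAAATCwAAEwsAAAIAAAAAAAAA////AAAAAAAAAAAAH//AAAAAAAAAAAAAP//gAAAAAAAAAAAAP//wAAAAAAAAAAAAf//wAAAAAgAAAAAAf//gEAAABwAAAAAAf/+AfAAAD4AAAAAAf/4AfgAAH8AAAAAAP/AAfwAAH8AAAAAAAAAAP4AAP+AAAAAAAAAAH4Agf/AAAAAAAAAAD4D4//gAAAAAAAAAB4D9//wAAAAAAAAAAQH///4AAAAAAAAAAAH///+AAAAAAAAAAAD////AAAAAAAAAAAD////wAAAAAAAAAAD////+AAAAAAAAAAD/////gAAAAAAAAAH/////wAAAAAAAAAD///z/4AAAAAAAAAD4f8D/4AAAAAAAAAAAAAD/+AAAAAAAAAAAAAD//DgAAAAAAAAAAAD///wfAAAAAAAAAAD///5/gAAAAAAAAAB/////gAAAAAAAAAAf////gAAAAAAAAAAH////gAAAAAAAAAAD////gAAAAAAAAAAD////gAAAAAAAAAAD////AAAAAAHAAAAD///+AAAAAAPgAAAD///8AAAAAAfgAAAB///4AAAAAAfAAAAA///4AAAAAAAAAAAA///wAAAAAAAAAAAB///wAAAAAAAAAAAB///gAAAAAAAAAAAB///gAAAAAAAAAAAB///gAAAAAAAAAAAB///gAAAAAAAAAAAB///gAAAAAAAAAAAA///gAAAAAAAAAAAA///wAAAAAMAAAAAAf//wAAAAAfAAAAAAP//4AAAAA/wAAAAAP//4AAAAB/8AAAAAH//4AAAAD/+AAAAAH//4AAAAD//AAAAAH//wGAAAH//gAAAAH//gGAAAP//gAAAAH/+AAAAAP//wAAAAH/wAAAAAf//wAAAAD8AAAAAA///4AAAAAAAAAAAB////AAAAAAAAAAAB////+AAAAAAAAAAB/////AAAAAAAAAAD/////gAAAAAAAAAD/////gAAAAAAAAAD/////wAAAAAAAAAD/////wAAAAAAAAAD/////4AAAAAAAAAD/////4AAAAAAAAAD/////8AAAAAAAAAD/////+AAAAAAAAAB/////+AAAPwAAAAA//////AAAf/gAAAAf/////AAB///gAAAH////+AAD///4AAAH////+AAH///8AAAD////8AAH///+AAAAB///gAAP///+AAAAB//8AAAP////AAAAB//4AAAf////gAAAD//8AAAf////gAAAD//8AAAf////wAAAH//+AAA/////4AAAH///AAA/////8AAAH///gAA/////8AAAH///wAAf////+AAADn//4AAf////+AAAAP//4AAf/////AAAAf//4AAf/////AAAAf//4AAP/////AAAAP//4AAP/////gAAAD//gAAP/////gAAAAP/AAAD/////gAAAAB4AAAAA////AAAAAAAAAAAAD///AAAAAAAAAAAAAf/+AAAAAAAAAAAAAP/+AAAAAAAAAAAAAH//AAAAAAAAAAAAAD//4AAAAAAAAAAAAD//+AAAAAAAA="/>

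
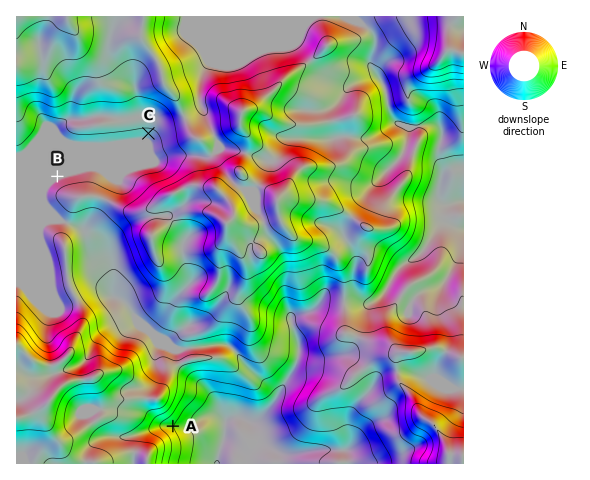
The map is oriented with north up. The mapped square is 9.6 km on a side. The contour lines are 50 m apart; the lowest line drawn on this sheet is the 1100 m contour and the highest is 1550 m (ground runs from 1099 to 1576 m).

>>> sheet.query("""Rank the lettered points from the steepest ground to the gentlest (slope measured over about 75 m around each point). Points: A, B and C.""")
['A', 'C', 'B']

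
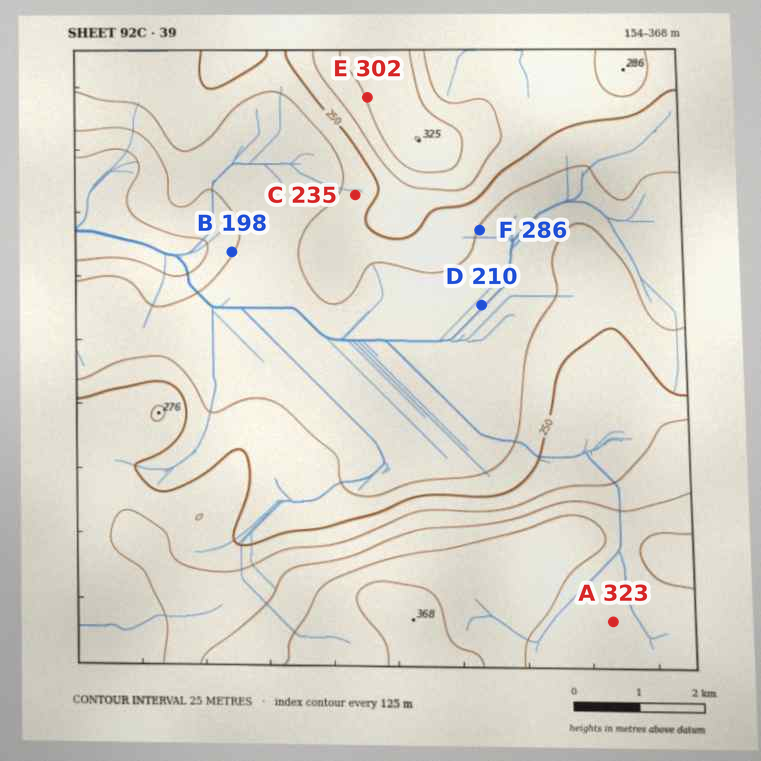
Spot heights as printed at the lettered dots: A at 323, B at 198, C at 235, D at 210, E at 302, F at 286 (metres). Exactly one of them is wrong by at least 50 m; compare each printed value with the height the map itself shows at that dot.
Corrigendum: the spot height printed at F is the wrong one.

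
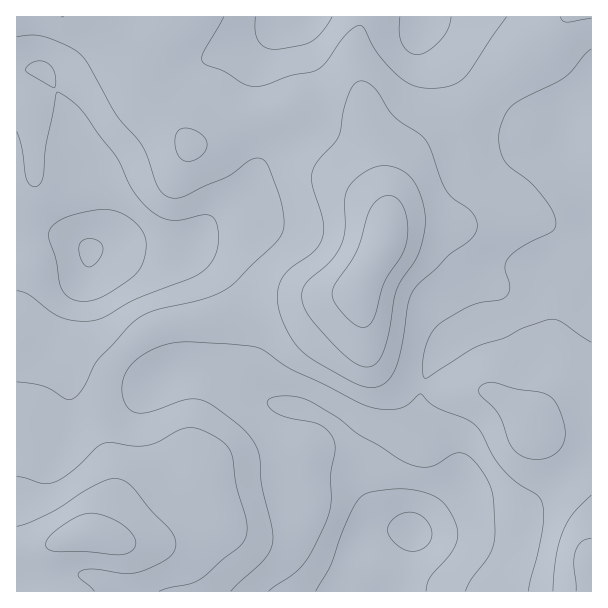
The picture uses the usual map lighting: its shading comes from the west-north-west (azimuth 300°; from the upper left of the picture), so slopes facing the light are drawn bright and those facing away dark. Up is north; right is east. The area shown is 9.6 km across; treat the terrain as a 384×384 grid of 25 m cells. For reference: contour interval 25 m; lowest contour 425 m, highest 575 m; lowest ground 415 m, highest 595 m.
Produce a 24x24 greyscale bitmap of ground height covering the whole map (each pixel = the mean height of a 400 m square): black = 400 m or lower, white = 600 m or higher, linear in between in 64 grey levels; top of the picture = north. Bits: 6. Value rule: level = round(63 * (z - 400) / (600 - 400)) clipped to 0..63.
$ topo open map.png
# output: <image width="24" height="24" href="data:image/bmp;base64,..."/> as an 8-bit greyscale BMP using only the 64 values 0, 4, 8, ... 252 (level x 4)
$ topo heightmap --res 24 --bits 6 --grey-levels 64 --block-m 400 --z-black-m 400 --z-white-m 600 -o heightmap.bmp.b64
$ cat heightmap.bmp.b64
<image width="24" height="24" href="data:image/bmp;base64,Qk12BgAAAAAAADYEAAAoAAAAGAAAABgAAAABAAgAAAAAAEACAAATCwAAEwsAAAABAAAAAAAAAAAAAAEBAQACAgIAAwMDAAQEBAAFBQUABgYGAAcHBwAICAgACQkJAAoKCgALCwsADAwMAA0NDQAODg4ADw8PABAQEAAREREAEhISABMTEwAUFBQAFRUVABYWFgAXFxcAGBgYABkZGQAaGhoAGxsbABwcHAAdHR0AHh4eAB8fHwAgICAAISEhACIiIgAjIyMAJCQkACUlJQAmJiYAJycnACgoKAApKSkAKioqACsrKwAsLCwALS0tAC4uLgAvLy8AMDAwADExMQAyMjIAMzMzADQ0NAA1NTUANjY2ADc3NwA4ODgAOTk5ADo6OgA7OzsAPDw8AD09PQA+Pj4APz8/AEBAQABBQUEAQkJCAENDQwBEREQARUVFAEZGRgBHR0cASEhIAElJSQBKSkoAS0tLAExMTABNTU0ATk5OAE9PTwBQUFAAUVFRAFJSUgBTU1MAVFRUAFVVVQBWVlYAV1dXAFhYWABZWVkAWlpaAFtbWwBcXFwAXV1dAF5eXgBfX18AYGBgAGFhYQBiYmIAY2NjAGRkZABlZWUAZmZmAGdnZwBoaGgAaWlpAGpqagBra2sAbGxsAG1tbQBubm4Ab29vAHBwcABxcXEAcnJyAHNzcwB0dHQAdXV1AHZ2dgB3d3cAeHh4AHl5eQB6enoAe3t7AHx8fAB9fX0Afn5+AH9/fwCAgIAAgYGBAIKCggCDg4MAhISEAIWFhQCGhoYAh4eHAIiIiACJiYkAioqKAIuLiwCMjIwAjY2NAI6OjgCPj48AkJCQAJGRkQCSkpIAk5OTAJSUlACVlZUAlpaWAJeXlwCYmJgAmZmZAJqamgCbm5sAnJycAJ2dnQCenp4An5+fAKCgoAChoaEAoqKiAKOjowCkpKQApaWlAKampgCnp6cAqKioAKmpqQCqqqoAq6urAKysrACtra0Arq6uAK+vrwCwsLAAsbGxALKysgCzs7MAtLS0ALW1tQC2trYAt7e3ALi4uAC5ubkAurq6ALu7uwC8vLwAvb29AL6+vgC/v78AwMDAAMHBwQDCwsIAw8PDAMTExADFxcUAxsbGAMfHxwDIyMgAycnJAMrKygDLy8sAzMzMAM3NzQDOzs4Az8/PANDQ0ADR0dEA0tLSANPT0wDU1NQA1dXVANbW1gDX19cA2NjYANnZ2QDa2toA29vbANzc3ADd3d0A3t7eAN/f3wDg4OAA4eHhAOLi4gDj4+MA5OTkAOXl5QDm5uYA5+fnAOjo6ADp6ekA6urqAOvr6wDs7OwA7e3tAO7u7gDv7+8A8PDwAPHx8QDy8vIA8/PzAPT09AD19fUA9vb2APf39wD4+PgA+fn5APr6+gD7+/sA/Pz8AP39/QD+/v4A////AMjIwLi0rKSgkHxoXEQ0MDA0RFhkcICgwNDY1NjYzLysoJR8bFQ8MCwkNEhcaHicwMjY6OzgzLywrKCEcGRELCAYKEBYaHSUsLC4zNTMwLS0sJyAcGhQOCwoNEhUbHiIoKCgsLy8tLCwrJR4cGxURERITExYdISIlJSQmKisqKisqJB4dGxYVFhgYFxsjJyYkIyIjJSUlJygmIRwbGRcYGhwbGyAnKyklIiEhIiEgIiMgHBgXFxkdHx8fISUpKygkIB8fIR8cHB0bGhkaHSImJSAhJCcnJyUjHh0eICAdGhscHR4hJiwvKyIfISMjIiMiHRwcHSAiICAgICInLTE1LyQfHx8gICEgGxgWFxsgIiIiIiUrMTY4MSUgHx8fHx8dFxMODhMXGh0fISUsMzk7NCgjIiAfHh0bFREKCQ0RFBYbHyIoLTU7OS8oJSIfHBscEw8JCAsQExQYHR8iJy85PDQrKCUiHx4dExEODQ8UGBcZHB4hJi02OzUsKSYkIh8bFhUTEhQbHx4cHB4iJy40NzIqJyUjIR4bGBcUFBgeJCQhHx8jKCwvMS4oJSMgHhwcGBcVFhshJiglIiEjJikrLComJCEfHRscGRcWGh8kJicmJSUlJScqKSclIyEfHhscGRgYHSMlJSQkIyQlJSYoJiMiIiIgHx0cGBgbICQlIyEgHh4gISUmIh0dHyEjIyEeGhsfIiQkIyEeGxkZGyEiHBgZHCAjJSUhIiQlJCMkJCMfGhYUFhwfGxYWGh0hJCcmA=="/>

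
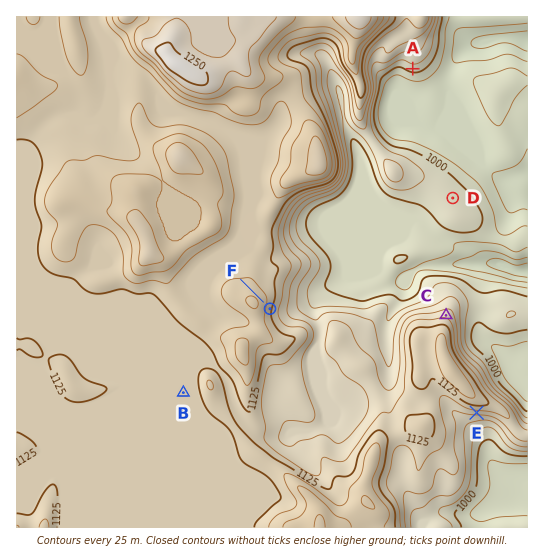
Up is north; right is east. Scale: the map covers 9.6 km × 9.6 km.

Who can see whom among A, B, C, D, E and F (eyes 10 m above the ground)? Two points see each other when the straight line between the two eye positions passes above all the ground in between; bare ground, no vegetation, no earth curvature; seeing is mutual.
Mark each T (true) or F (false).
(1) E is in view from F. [F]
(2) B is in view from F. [F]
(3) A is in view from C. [T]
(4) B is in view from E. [F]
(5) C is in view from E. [F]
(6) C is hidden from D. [F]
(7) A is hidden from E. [T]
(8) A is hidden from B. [T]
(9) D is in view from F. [T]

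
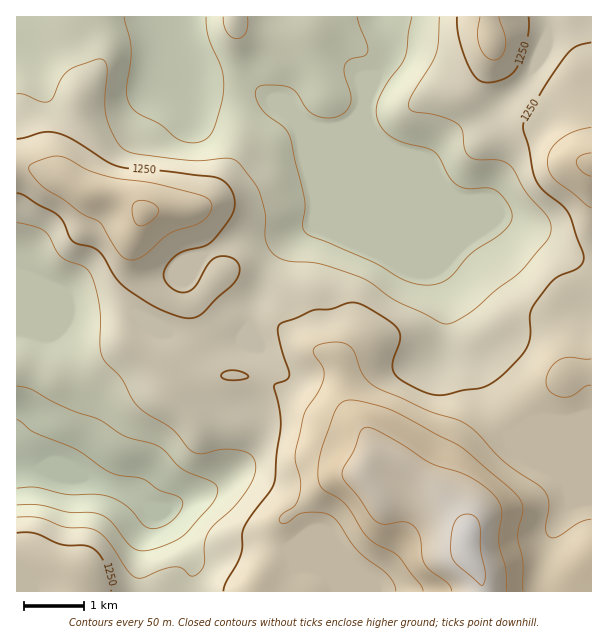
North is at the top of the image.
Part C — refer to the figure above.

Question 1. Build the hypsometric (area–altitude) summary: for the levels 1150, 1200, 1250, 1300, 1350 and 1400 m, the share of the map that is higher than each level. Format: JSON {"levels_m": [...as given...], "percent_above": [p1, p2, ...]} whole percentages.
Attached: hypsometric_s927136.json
{"levels_m": [1150, 1200, 1250, 1300, 1350, 1400], "percent_above": [83, 61, 37, 17, 8, 4]}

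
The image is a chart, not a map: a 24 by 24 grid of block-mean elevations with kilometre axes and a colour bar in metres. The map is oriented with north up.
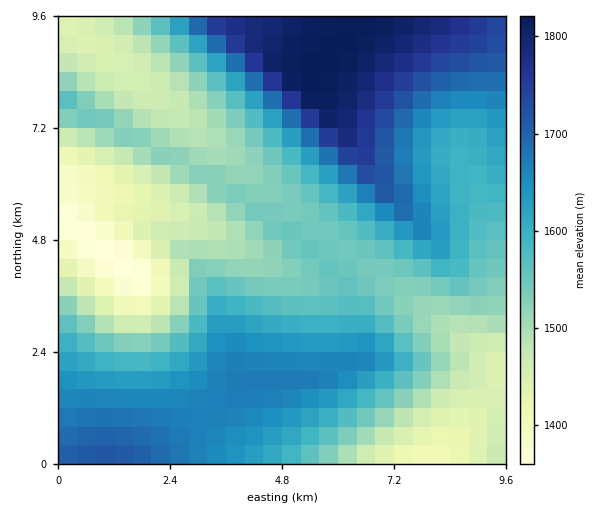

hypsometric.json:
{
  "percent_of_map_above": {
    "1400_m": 96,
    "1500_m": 75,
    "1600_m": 43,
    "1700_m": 15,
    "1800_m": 5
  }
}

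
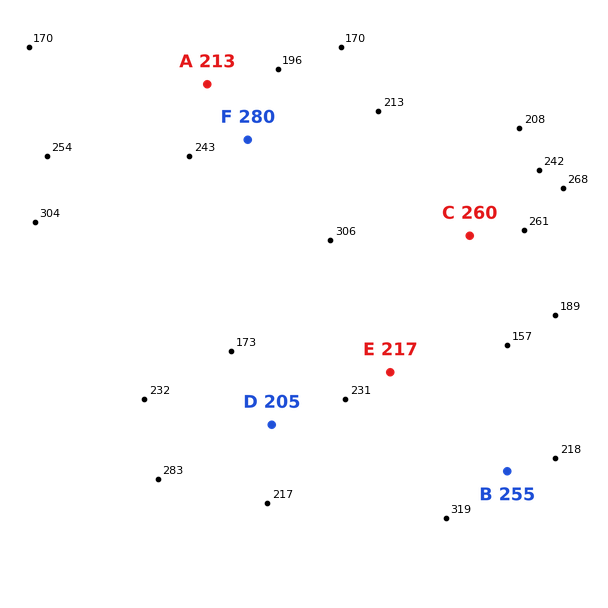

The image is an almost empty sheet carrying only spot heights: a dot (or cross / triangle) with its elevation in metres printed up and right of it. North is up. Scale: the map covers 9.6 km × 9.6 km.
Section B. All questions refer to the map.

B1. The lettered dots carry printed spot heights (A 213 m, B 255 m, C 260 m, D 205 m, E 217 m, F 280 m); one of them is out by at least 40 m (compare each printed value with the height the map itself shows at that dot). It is F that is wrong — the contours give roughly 230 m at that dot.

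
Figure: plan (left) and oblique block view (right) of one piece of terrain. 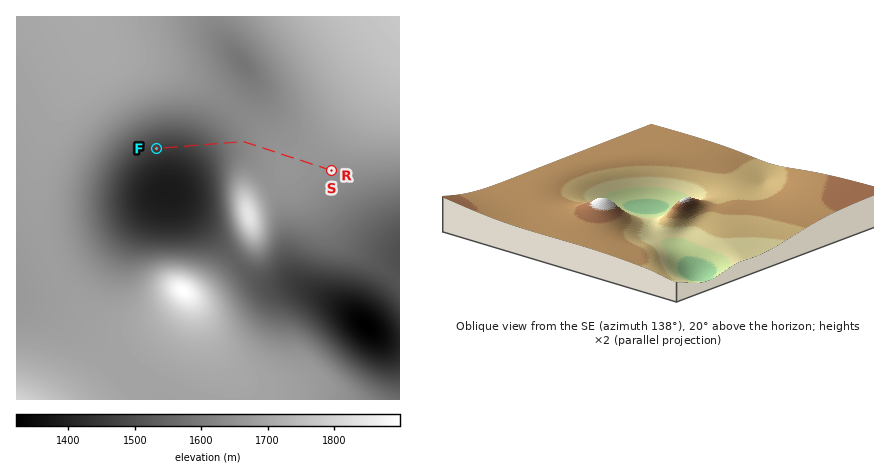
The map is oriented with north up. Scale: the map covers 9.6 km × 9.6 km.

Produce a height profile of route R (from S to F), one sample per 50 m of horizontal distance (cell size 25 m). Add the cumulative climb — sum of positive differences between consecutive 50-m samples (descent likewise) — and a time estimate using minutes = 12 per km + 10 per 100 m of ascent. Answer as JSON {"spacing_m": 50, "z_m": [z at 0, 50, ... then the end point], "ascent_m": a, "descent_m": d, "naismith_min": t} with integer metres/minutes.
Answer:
{"spacing_m": 50, "z_m": [1652, 1653, 1654, 1655, 1655, 1656, 1656, 1657, 1657, 1658, 1658, 1659, 1659, 1659, 1659, 1660, 1660, 1660, 1660, 1660, 1660, 1660, 1660, 1660, 1659, 1659, 1658, 1658, 1657, 1656, 1656, 1655, 1653, 1652, 1651, 1649, 1648, 1646, 1644, 1642, 1640, 1638, 1636, 1634, 1631, 1629, 1626, 1623, 1620, 1616, 1612, 1608, 1604, 1599, 1593, 1588, 1582, 1576, 1569, 1563, 1556, 1549, 1543, 1536, 1530, 1524, 1518, 1512, 1507, 1502, 1497, 1492, 1488, 1484, 1480, 1477, 1473, 1471, 1468, 1466, 1464, 1463, 1461, 1461, 1460, 1460, 1460, 1460, 1461, 1462, 1464], "ascent_m": 12, "descent_m": 200, "naismith_min": 55}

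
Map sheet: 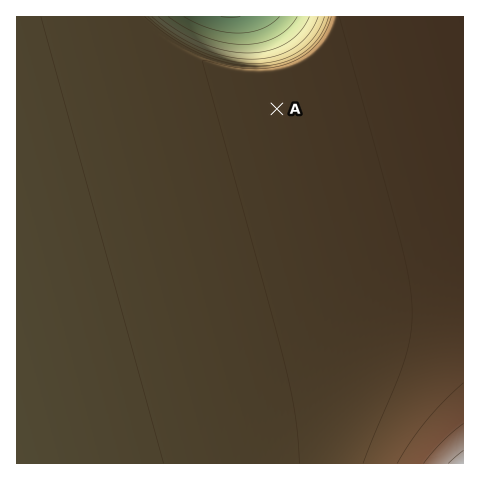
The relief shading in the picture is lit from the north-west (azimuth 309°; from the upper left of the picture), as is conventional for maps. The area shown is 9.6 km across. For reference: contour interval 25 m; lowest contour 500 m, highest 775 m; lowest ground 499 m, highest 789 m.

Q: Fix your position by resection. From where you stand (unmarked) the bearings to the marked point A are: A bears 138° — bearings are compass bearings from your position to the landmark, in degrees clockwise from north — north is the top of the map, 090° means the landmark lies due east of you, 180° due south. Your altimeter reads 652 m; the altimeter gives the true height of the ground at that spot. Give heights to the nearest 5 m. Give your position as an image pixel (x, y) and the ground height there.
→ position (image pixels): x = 237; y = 65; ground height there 650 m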